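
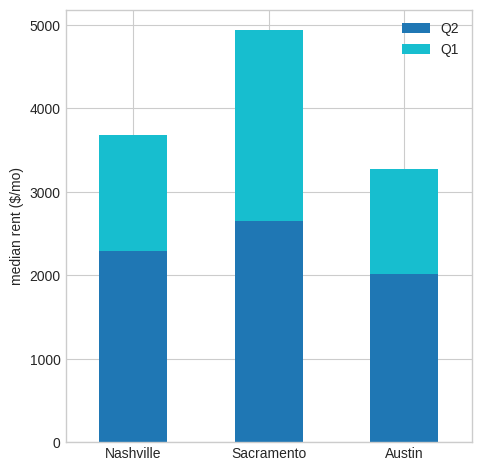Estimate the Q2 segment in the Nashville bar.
Q2 top ≈ 2500, bottom ≈ 0; segment ≈ 2500.

≈ 2500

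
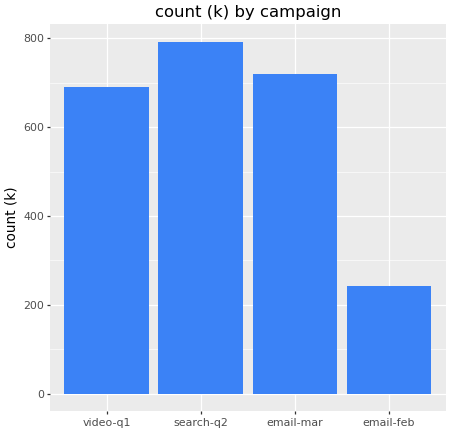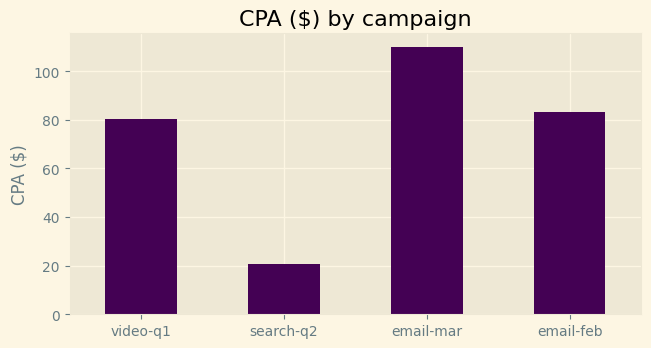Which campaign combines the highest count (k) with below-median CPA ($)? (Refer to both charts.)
Chart 2 median CPA ($) ≈ 80; below-median campaigns: video-q1, search-q2. Among those, search-q2 has the highest count (k) (≈ 800).

search-q2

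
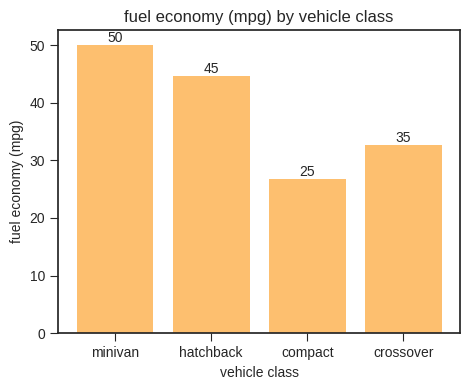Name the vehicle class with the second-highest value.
hatchback

Top 3: minivan ≈ 50, hatchback ≈ 45, crossover ≈ 35.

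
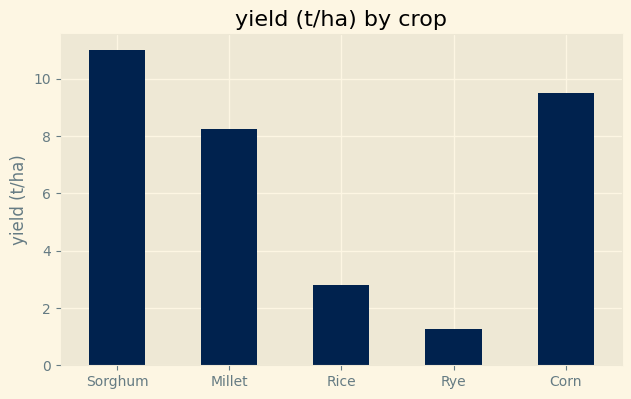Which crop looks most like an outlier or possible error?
Rye ≈ 1; the rest sit between ≈ 3 and ≈ 11.

Rye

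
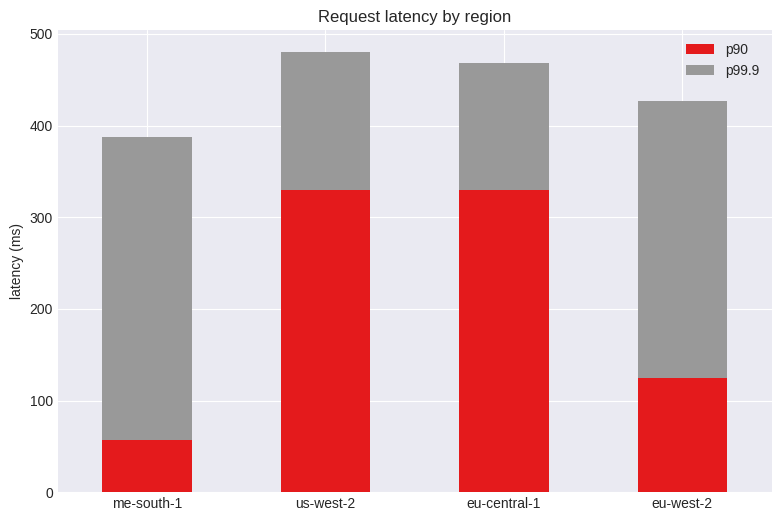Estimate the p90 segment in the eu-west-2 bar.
≈ 100

p90 top ≈ 100, bottom ≈ 0; segment ≈ 100.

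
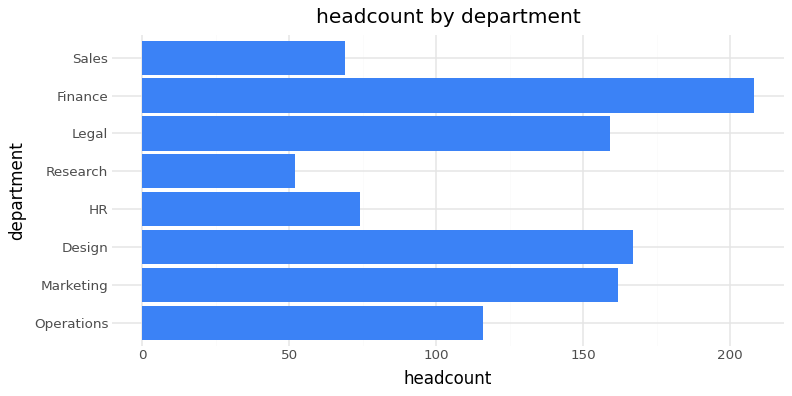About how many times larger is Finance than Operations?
≈ 1.67×

Finance ≈ 200, Operations ≈ 120; 200/120 ≈ 1.67.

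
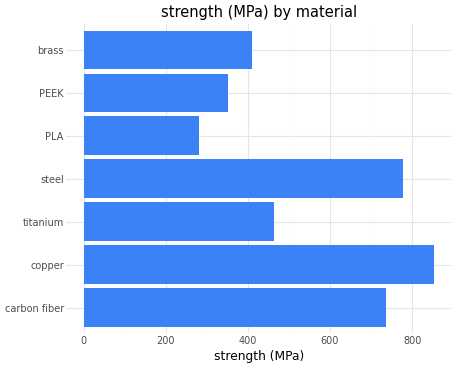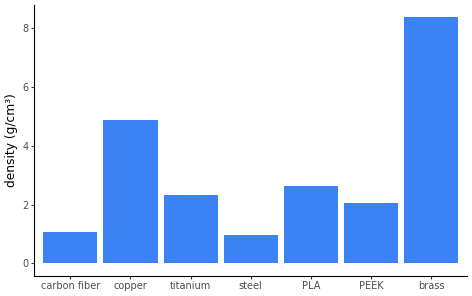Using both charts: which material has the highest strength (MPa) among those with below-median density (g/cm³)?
steel

Chart 2 median density (g/cm³) ≈ 2; below-median materials: carbon fiber, steel, PEEK. Among those, steel has the highest strength (MPa) (≈ 800).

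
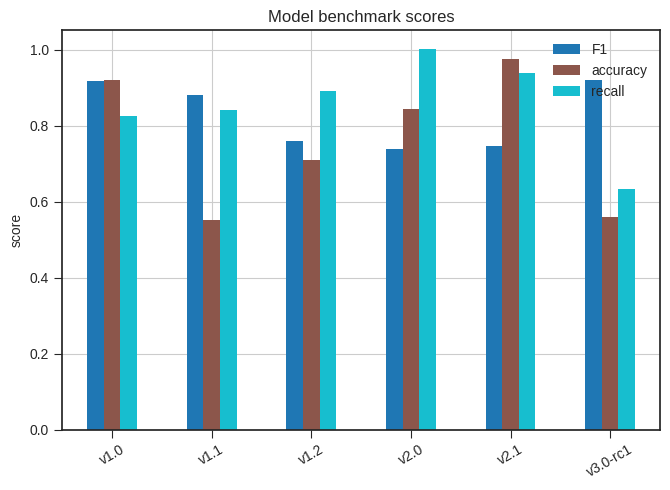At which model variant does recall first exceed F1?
v1.2

v1.1: recall ≈ 0.8 vs F1 ≈ 0.9 (not yet); v1.2: recall ≈ 0.9 vs F1 ≈ 0.8 (first crossover).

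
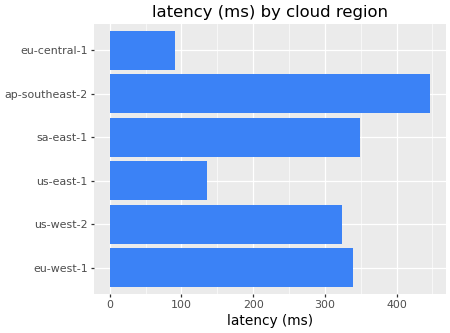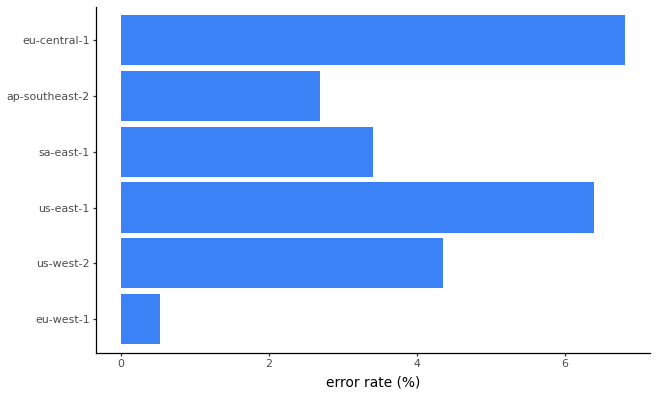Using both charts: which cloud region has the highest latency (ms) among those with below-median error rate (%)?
Chart 2 median error rate (%) ≈ 4; below-median cloud regions: eu-west-1, sa-east-1, ap-southeast-2. Among those, ap-southeast-2 has the highest latency (ms) (≈ 450).

ap-southeast-2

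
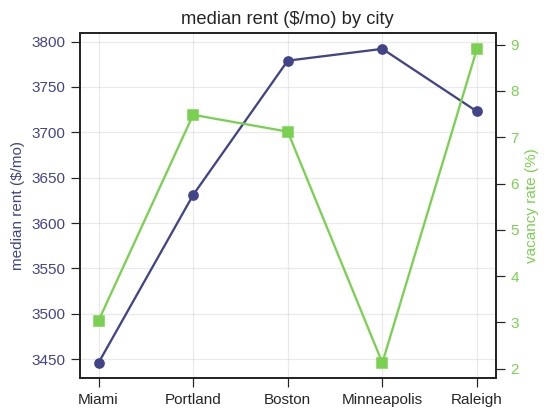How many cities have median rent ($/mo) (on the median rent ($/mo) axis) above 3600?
Above 3600: Portland, Boston, Minneapolis, Raleigh.

4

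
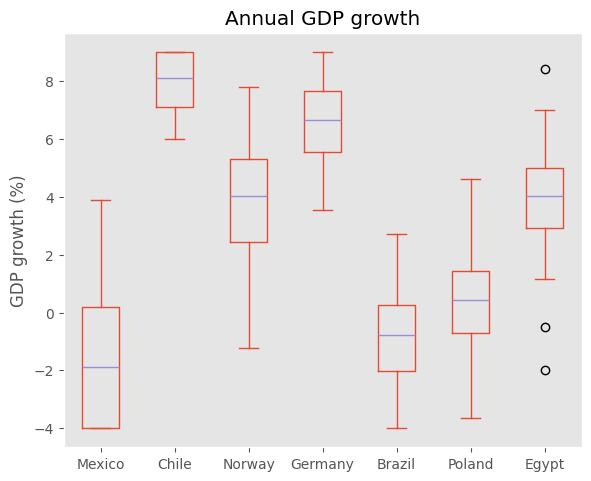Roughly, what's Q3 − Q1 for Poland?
Q3 ≈ 1, Q1 ≈ -1; IQR ≈ 2.

≈ 2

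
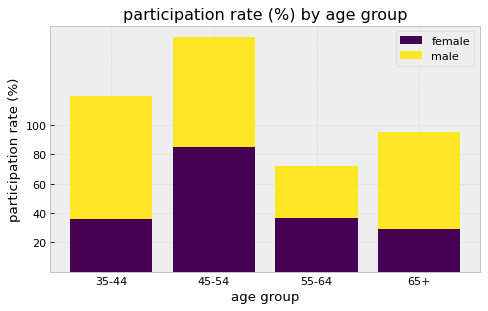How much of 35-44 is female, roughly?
≈ 40

female top ≈ 40, bottom ≈ 0; segment ≈ 40.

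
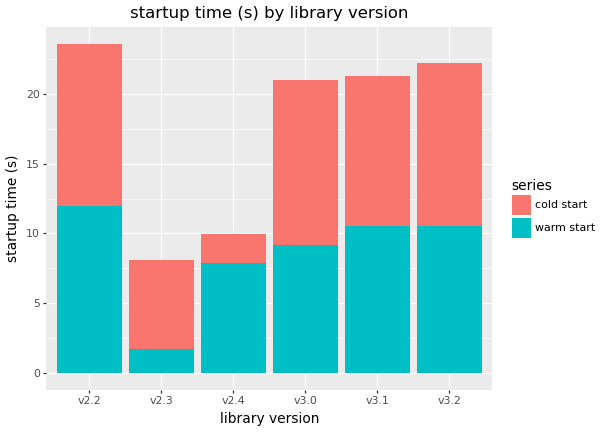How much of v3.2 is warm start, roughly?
warm start top ≈ 10, bottom ≈ 0; segment ≈ 10.

≈ 10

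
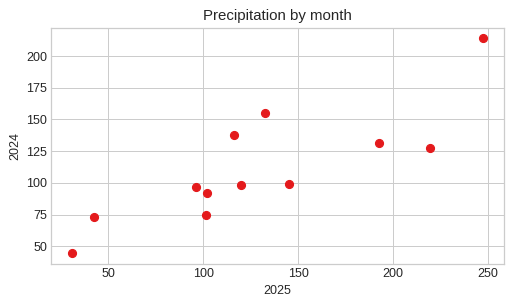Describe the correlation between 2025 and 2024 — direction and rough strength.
Points are positively correlated; strong (|r| ≈ 0.8).

positive, strong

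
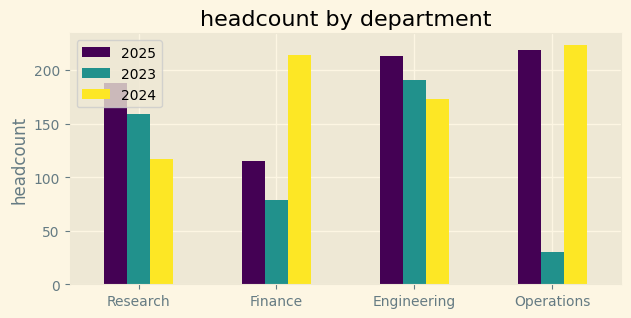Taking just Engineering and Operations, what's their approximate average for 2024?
≈ 200

(180 + 220) / 2 ≈ 200.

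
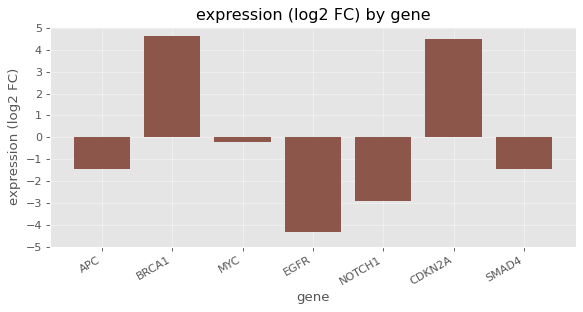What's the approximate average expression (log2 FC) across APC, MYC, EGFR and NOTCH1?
≈ -2

(-1 + 0 + -4 + -3) / 4 ≈ -2.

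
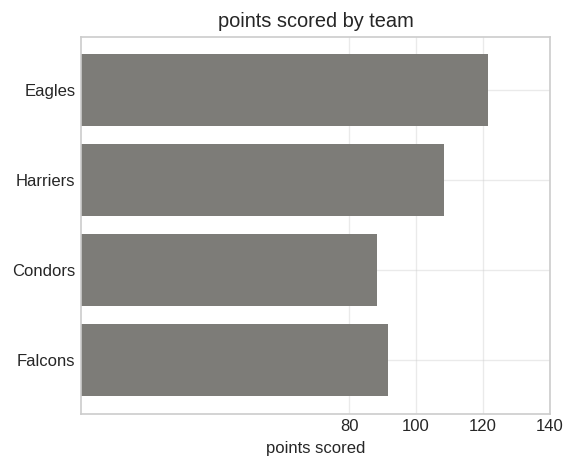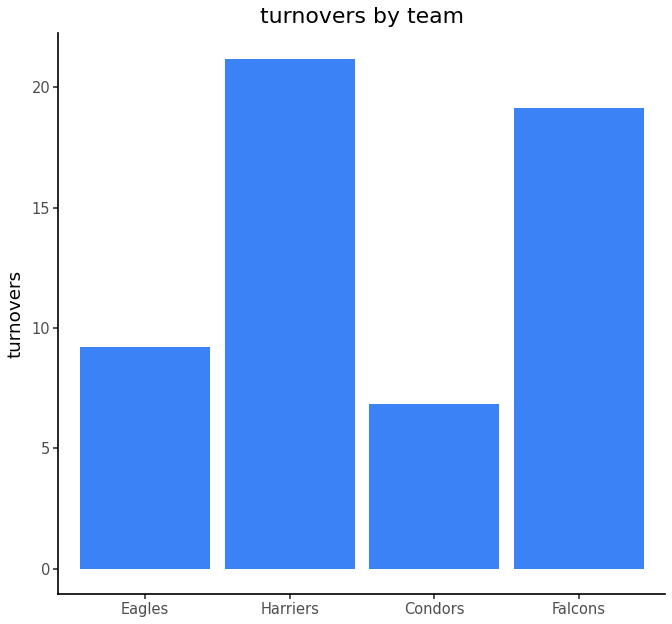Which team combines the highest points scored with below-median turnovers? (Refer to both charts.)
Eagles

Chart 2 median turnovers ≈ 14; below-median teams: Eagles, Condors. Among those, Eagles has the highest points scored (≈ 120).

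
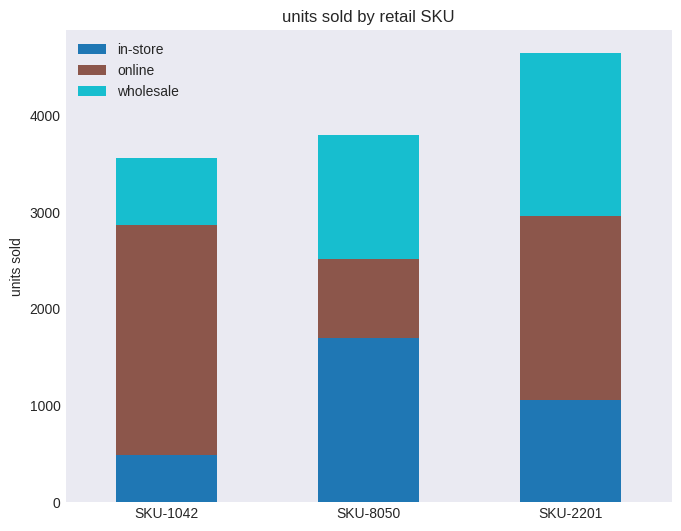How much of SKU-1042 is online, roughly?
online top ≈ 3000, bottom ≈ 500; segment ≈ 2500.

≈ 2500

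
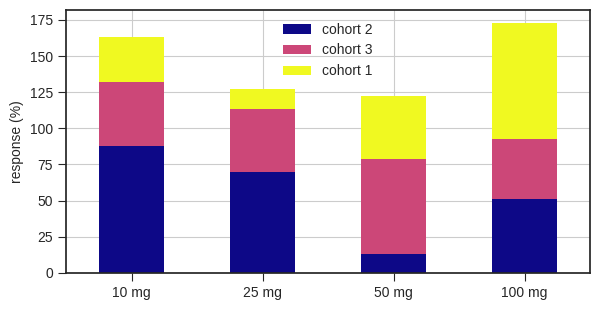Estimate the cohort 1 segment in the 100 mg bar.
≈ 80

cohort 1 top ≈ 180, bottom ≈ 100; segment ≈ 80.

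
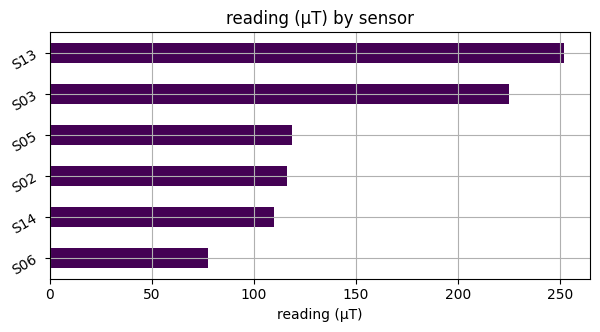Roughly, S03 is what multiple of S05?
S03 ≈ 225, S05 ≈ 125; 225/125 ≈ 1.8.

≈ 1.8×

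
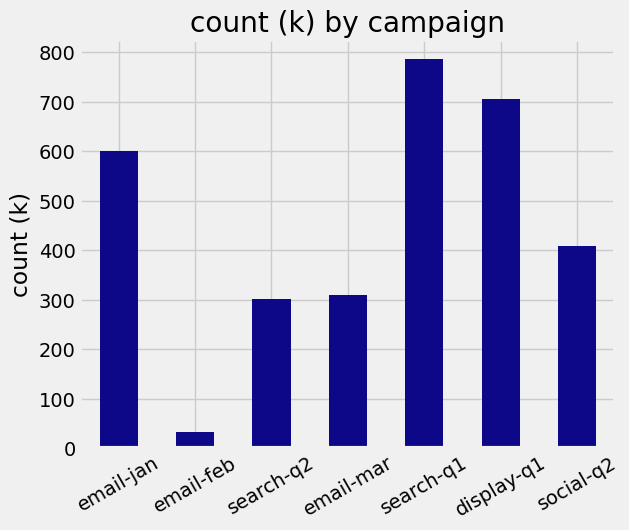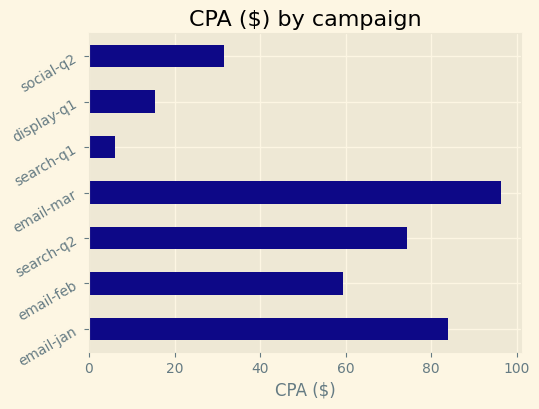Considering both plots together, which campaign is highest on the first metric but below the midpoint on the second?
Chart 2 median CPA ($) ≈ 60; below-median campaigns: search-q1, display-q1, social-q2. Among those, search-q1 has the highest count (k) (≈ 800).

search-q1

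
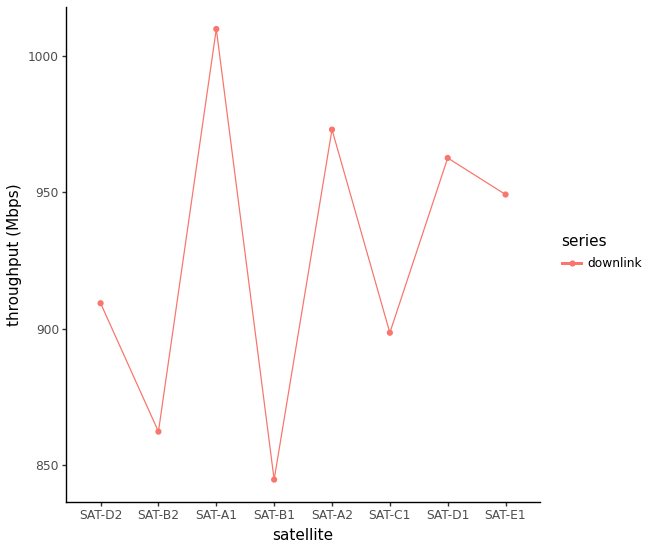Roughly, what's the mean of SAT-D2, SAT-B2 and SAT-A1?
(900 + 860 + 1000) / 3 ≈ 920.

≈ 920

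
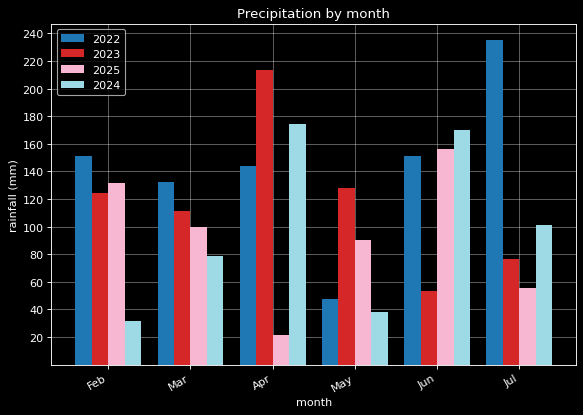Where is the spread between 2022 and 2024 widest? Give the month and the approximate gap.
Jul, ≈ 140 mm

Jul: 2022 ≈ 240, 2024 ≈ 100 → gap ≈ 140. Next-largest (Feb) is only ≈ 120.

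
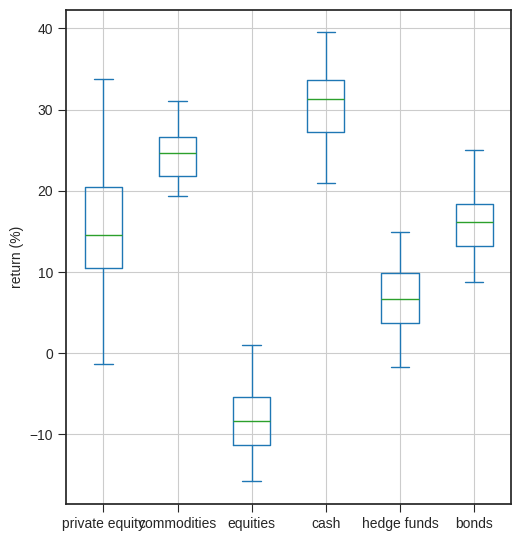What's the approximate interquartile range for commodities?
≈ 5

Q3 ≈ 25, Q1 ≈ 20; IQR ≈ 5.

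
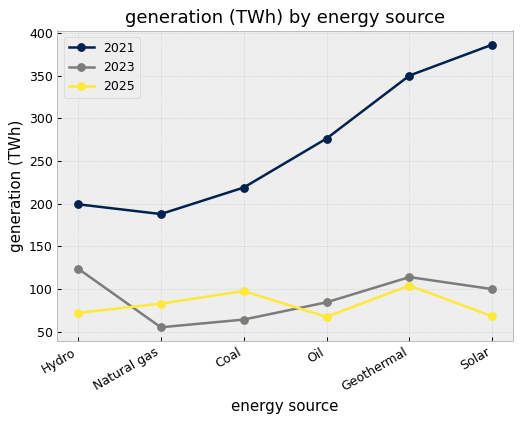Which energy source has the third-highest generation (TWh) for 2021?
Top 4 for 2021: Solar ≈ 400, Geothermal ≈ 350, Oil ≈ 300, Coal ≈ 200.

Oil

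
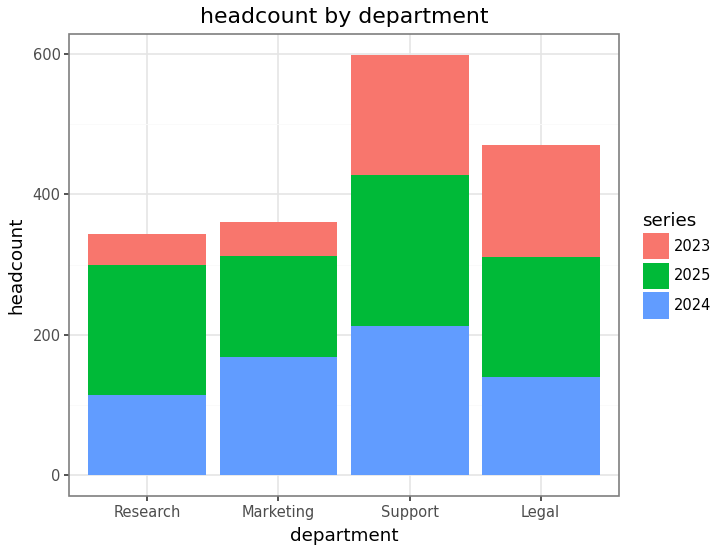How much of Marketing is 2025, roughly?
2025 top ≈ 300, bottom ≈ 150; segment ≈ 150.

≈ 150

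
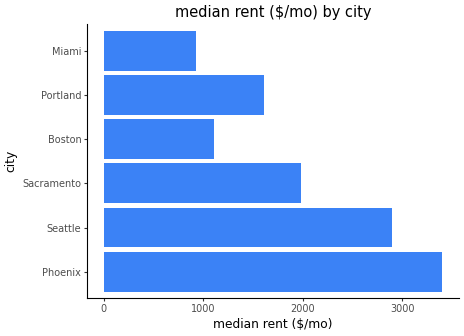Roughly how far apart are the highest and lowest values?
≈ 2500

Max Phoenix ≈ 3500, min Miami ≈ 1000; range ≈ 2500.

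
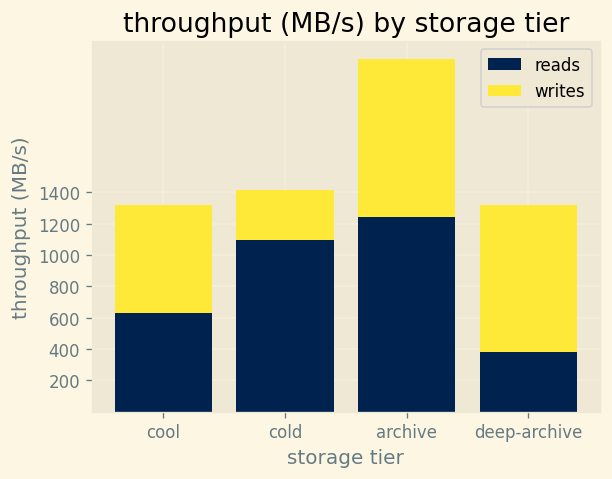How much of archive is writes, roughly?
≈ 1000

writes top ≈ 2200, bottom ≈ 1200; segment ≈ 1000.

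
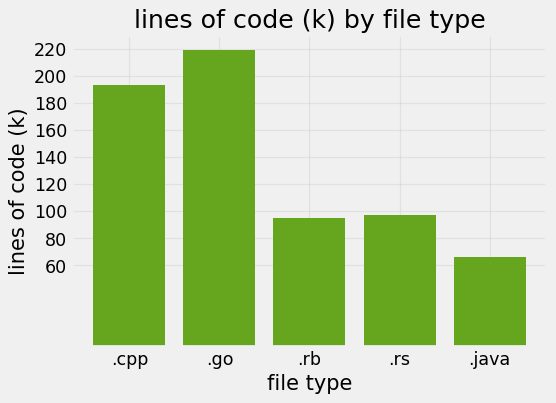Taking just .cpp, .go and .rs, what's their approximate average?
≈ 173

(200 + 220 + 100) / 3 ≈ 173.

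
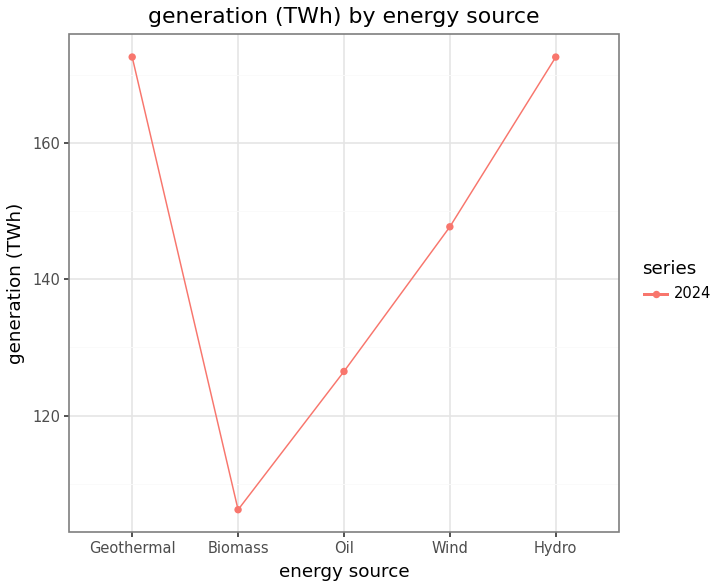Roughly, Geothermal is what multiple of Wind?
Geothermal ≈ 170, Wind ≈ 150; 170/150 ≈ 1.13.

≈ 1.13×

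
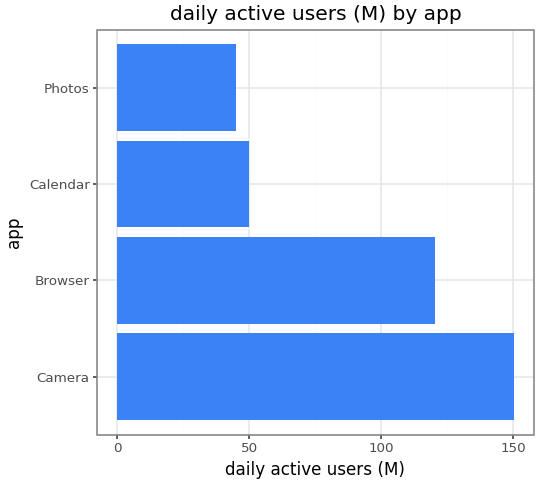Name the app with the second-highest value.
Browser

Top 3: Camera ≈ 160, Browser ≈ 120, Calendar ≈ 40.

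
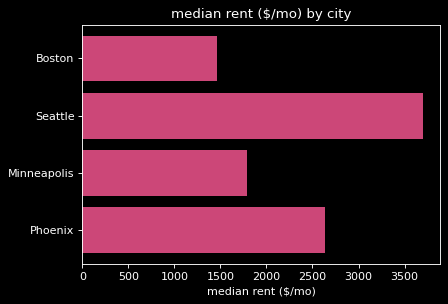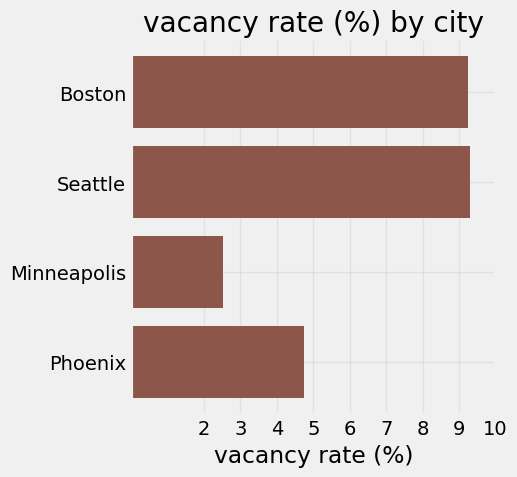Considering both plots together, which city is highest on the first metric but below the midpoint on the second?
Chart 2 median vacancy rate (%) ≈ 7; below-median cities: Minneapolis, Phoenix. Among those, Phoenix has the highest median rent ($/mo) (≈ 2500).

Phoenix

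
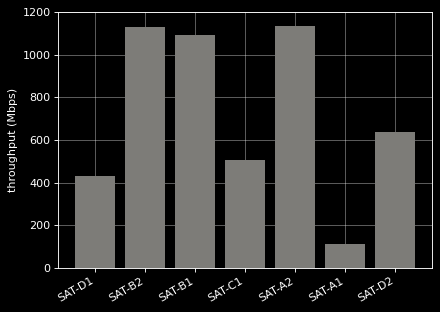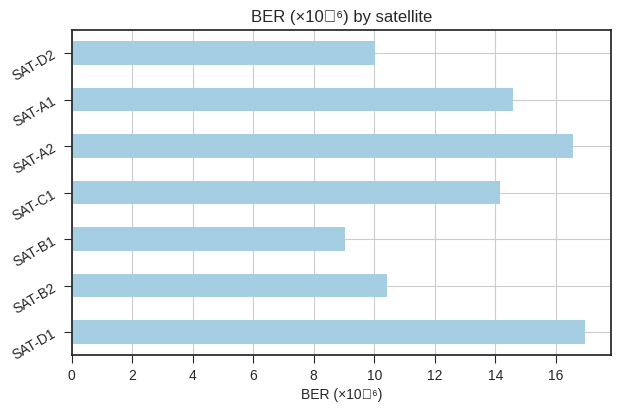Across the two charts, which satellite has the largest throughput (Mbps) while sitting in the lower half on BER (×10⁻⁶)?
SAT-B2

Chart 2 median BER (×10⁻⁶) ≈ 14; below-median satellites: SAT-B2, SAT-B1, SAT-D2. Among those, SAT-B2 has the highest throughput (Mbps) (≈ 1200).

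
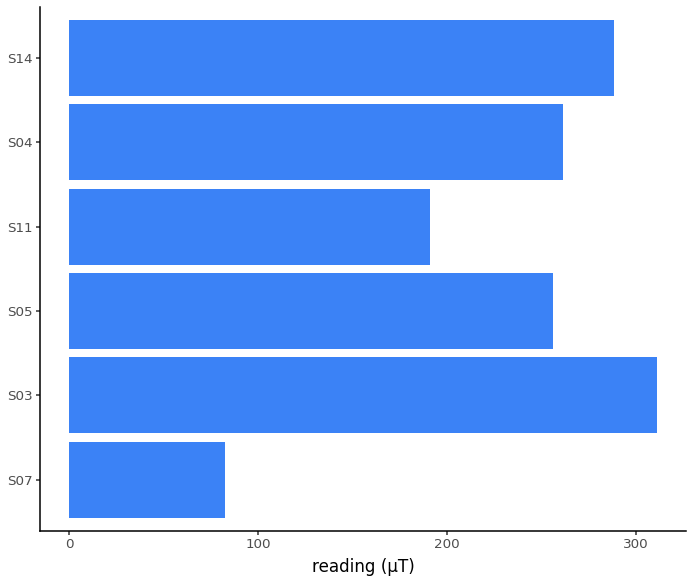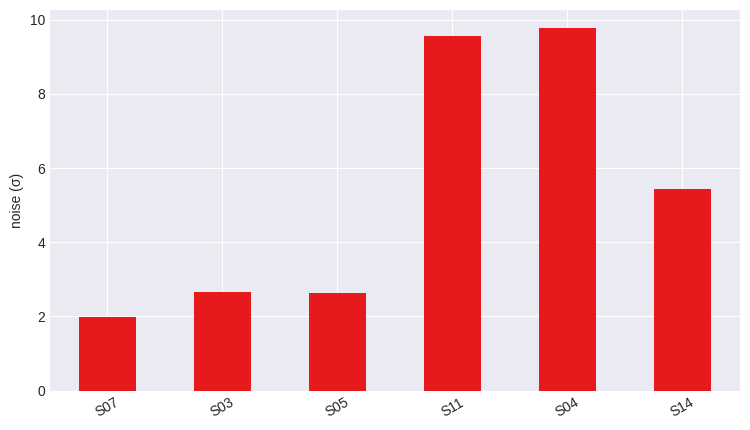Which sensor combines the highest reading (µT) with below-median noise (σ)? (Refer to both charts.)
Chart 2 median noise (σ) ≈ 4; below-median sensors: S07, S03, S05. Among those, S03 has the highest reading (µT) (≈ 300).

S03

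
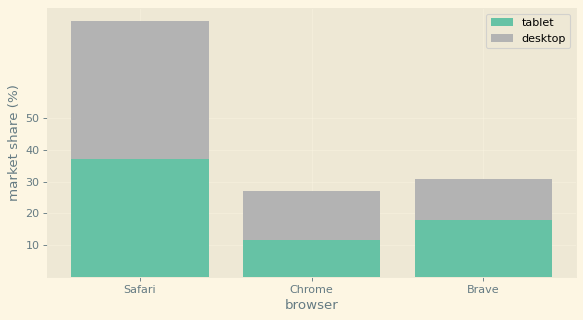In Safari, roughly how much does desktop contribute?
desktop top ≈ 80, bottom ≈ 40; segment ≈ 40.

≈ 40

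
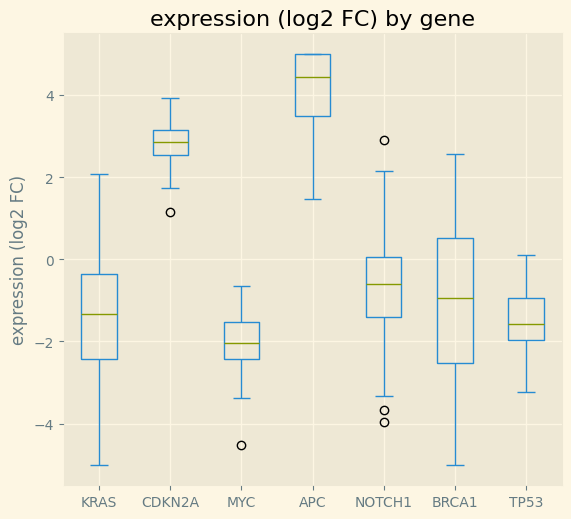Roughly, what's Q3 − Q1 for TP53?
≈ 1

Q3 ≈ -1, Q1 ≈ -2; IQR ≈ 1.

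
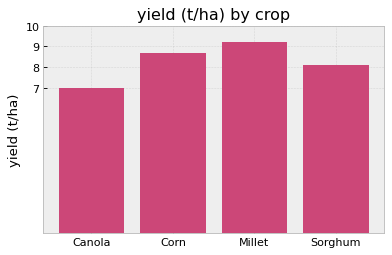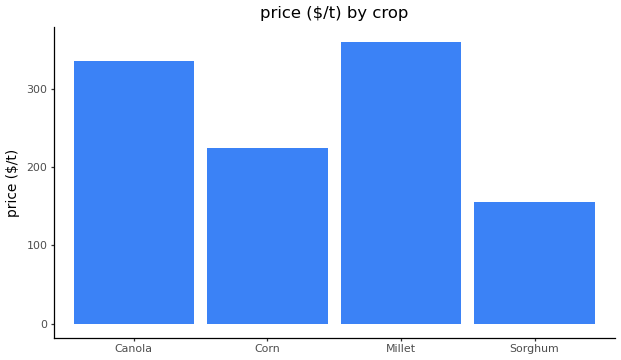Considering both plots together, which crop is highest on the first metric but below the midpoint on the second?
Chart 2 median price ($/t) ≈ 300; below-median crops: Corn, Sorghum. Among those, Corn has the highest yield (t/ha) (≈ 9).

Corn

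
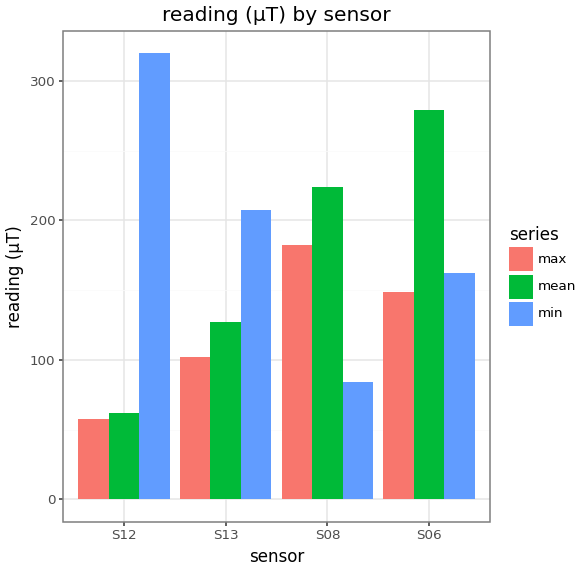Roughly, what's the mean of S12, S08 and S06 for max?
(50 + 200 + 150) / 3 ≈ 133.

≈ 133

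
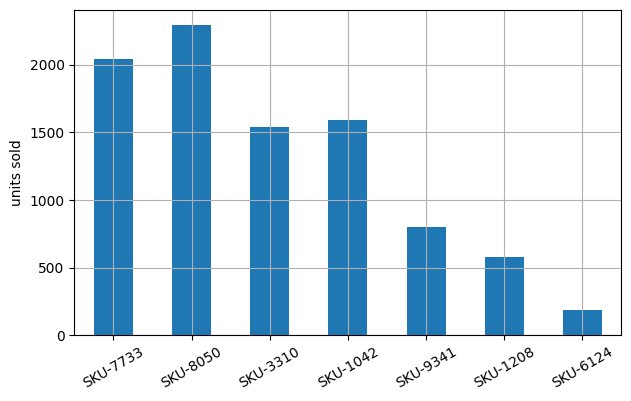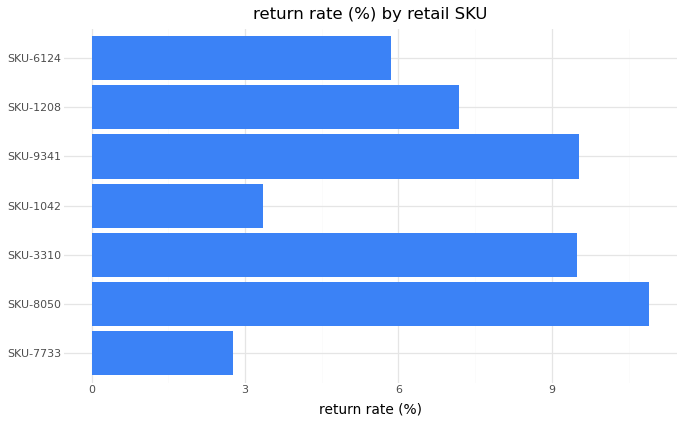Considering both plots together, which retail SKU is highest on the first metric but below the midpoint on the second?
Chart 2 median return rate (%) ≈ 7; below-median retail SKUs: SKU-7733, SKU-1042, SKU-6124. Among those, SKU-7733 has the highest units sold (≈ 2000).

SKU-7733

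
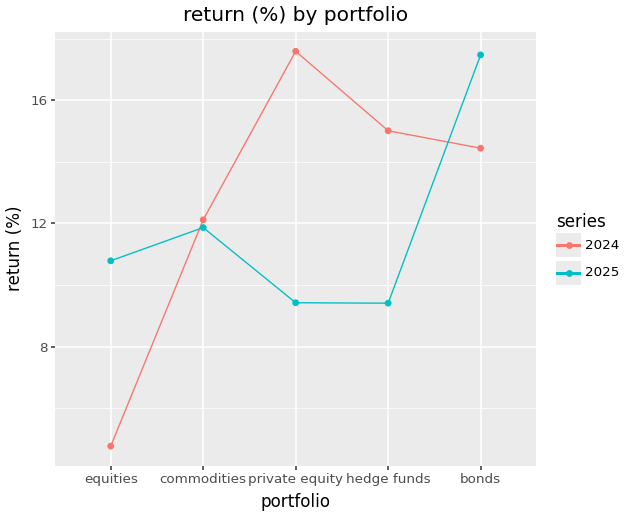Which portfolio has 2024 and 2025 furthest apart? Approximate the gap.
private equity: 2024 ≈ 18, 2025 ≈ 10 → gap ≈ 8. Next-largest (equities) is only ≈ 6.

private equity, ≈ 8 %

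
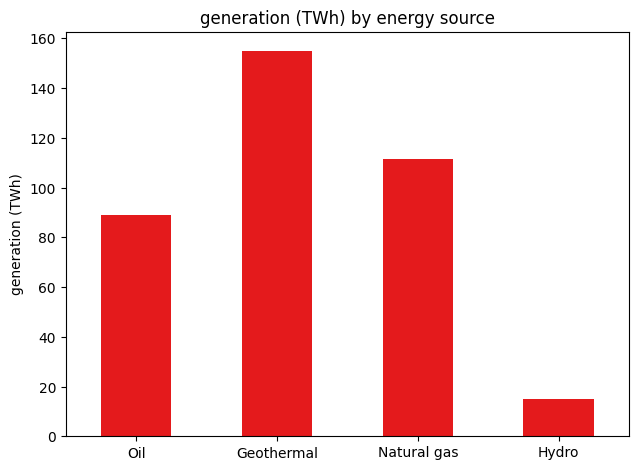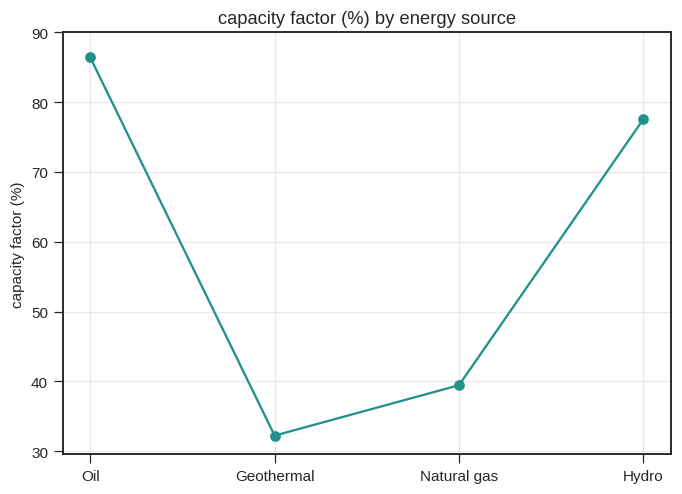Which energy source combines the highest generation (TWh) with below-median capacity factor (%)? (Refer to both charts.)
Geothermal

Chart 2 median capacity factor (%) ≈ 60; below-median energy sources: Geothermal, Natural gas. Among those, Geothermal has the highest generation (TWh) (≈ 160).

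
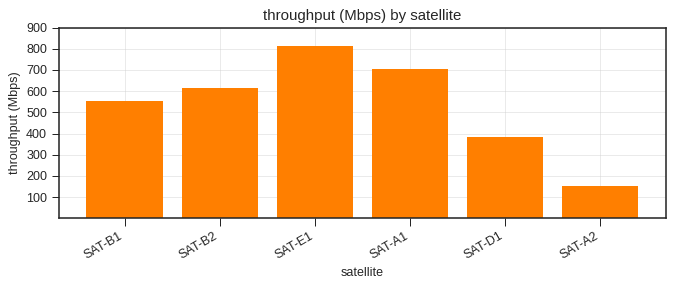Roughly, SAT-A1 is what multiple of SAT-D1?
≈ 1.75×

SAT-A1 ≈ 700, SAT-D1 ≈ 400; 700/400 ≈ 1.75.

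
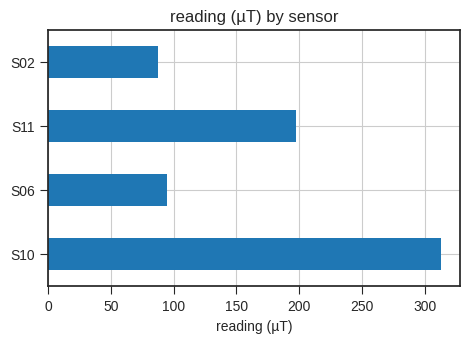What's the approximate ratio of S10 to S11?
≈ 1.5×

S10 ≈ 300, S11 ≈ 200; 300/200 ≈ 1.5.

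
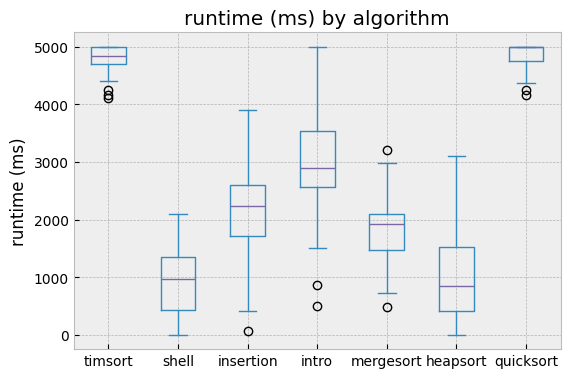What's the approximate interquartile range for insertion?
≈ 1000

Q3 ≈ 2500, Q1 ≈ 1500; IQR ≈ 1000.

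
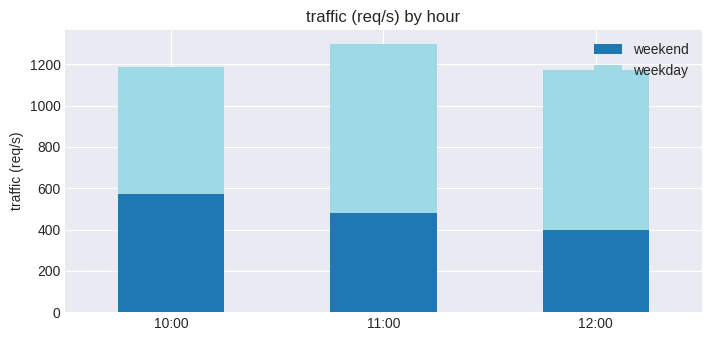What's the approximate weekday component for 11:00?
weekday top ≈ 1200, bottom ≈ 400; segment ≈ 800.

≈ 800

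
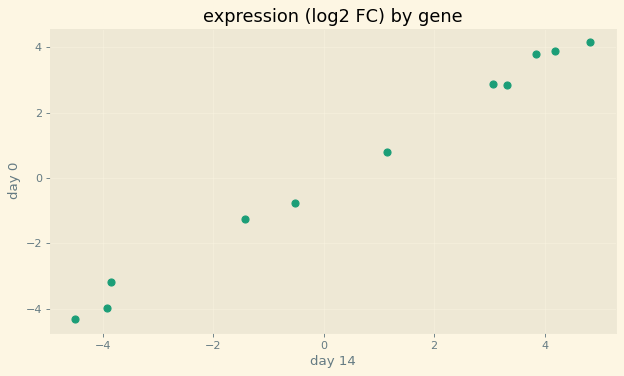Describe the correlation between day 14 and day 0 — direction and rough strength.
Points are positively correlated; strong (|r| ≈ 1.0).

positive, strong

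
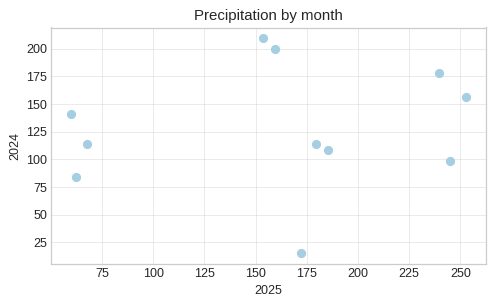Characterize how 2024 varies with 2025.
Points are roughly uncorrelated; weak (|r| ≈ 0.1).

no clear correlation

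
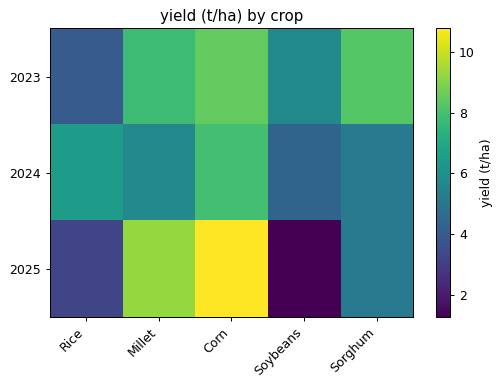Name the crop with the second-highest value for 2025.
Top 3 for 2025: Corn ≈ 11, Millet ≈ 9, Sorghum ≈ 5.

Millet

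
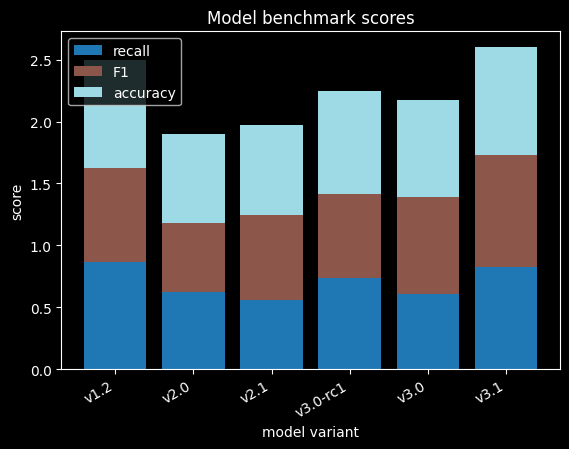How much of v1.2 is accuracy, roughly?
accuracy top ≈ 2.5, bottom ≈ 1.5; segment ≈ 1.0.

≈ 1.0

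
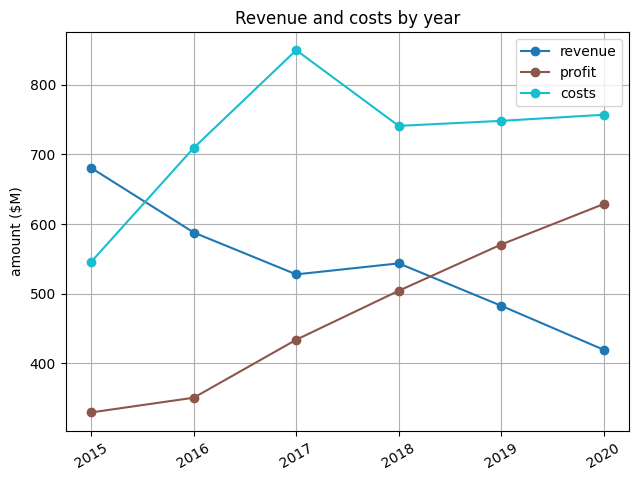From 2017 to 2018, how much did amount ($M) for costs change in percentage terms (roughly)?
≈ -11.8%

2017 ≈ 850, 2018 ≈ 750; (750 − 850) / 850 ≈ -11.8%.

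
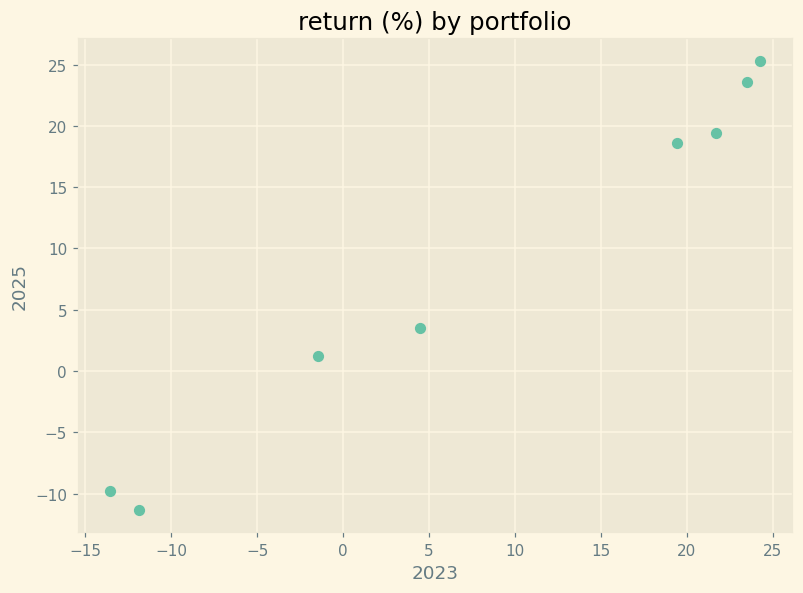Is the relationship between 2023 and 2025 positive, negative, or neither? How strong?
Points are positively correlated; strong (|r| ≈ 1.0).

positive, strong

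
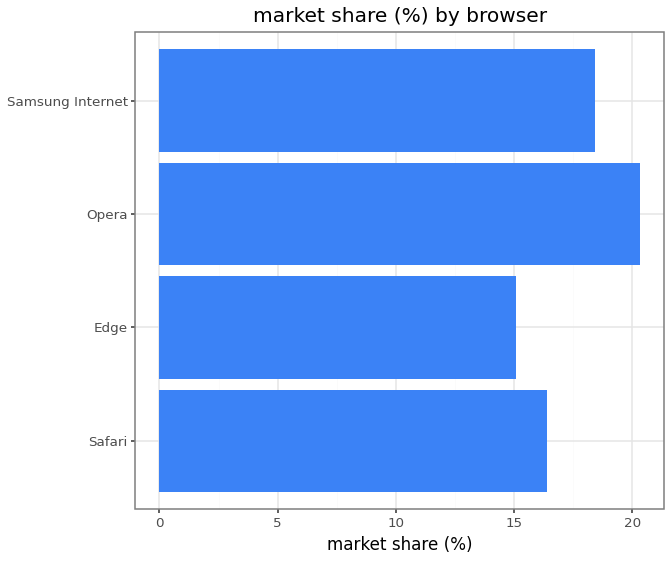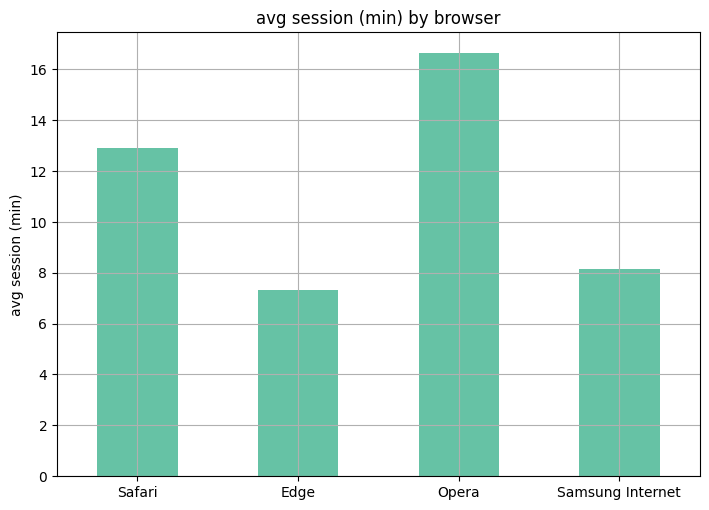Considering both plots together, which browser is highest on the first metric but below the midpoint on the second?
Chart 2 median avg session (min) ≈ 10; below-median browsers: Edge, Samsung Internet. Among those, Samsung Internet has the highest market share (%) (≈ 18).

Samsung Internet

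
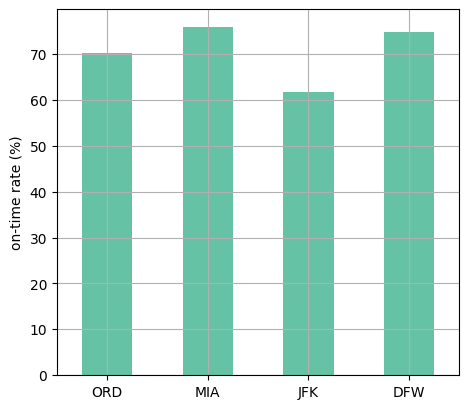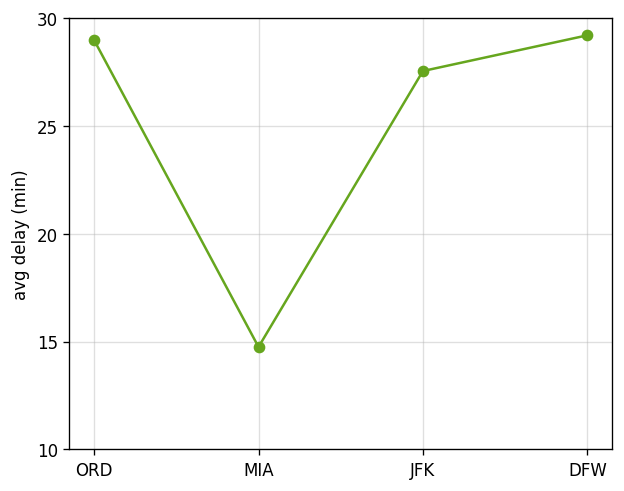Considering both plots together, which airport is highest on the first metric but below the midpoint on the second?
Chart 2 median avg delay (min) ≈ 30; below-median airports: MIA, JFK. Among those, MIA has the highest on-time rate (%) (≈ 80).

MIA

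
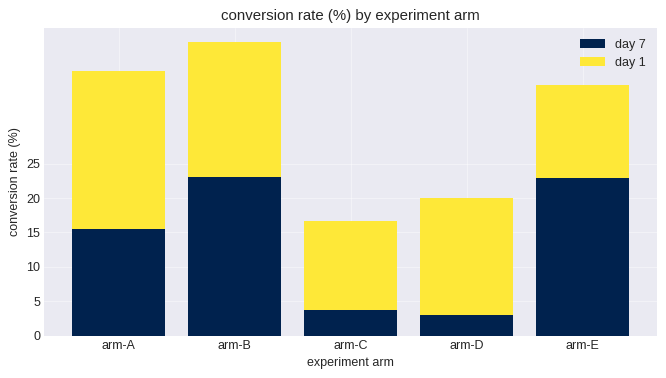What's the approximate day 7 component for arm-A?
≈ 15

day 7 top ≈ 15, bottom ≈ 0; segment ≈ 15.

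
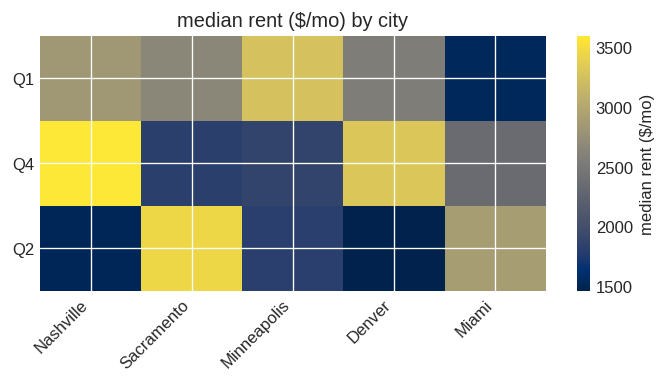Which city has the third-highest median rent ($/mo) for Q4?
Miami

Top 4 for Q4: Nashville ≈ 3600, Denver ≈ 3400, Miami ≈ 2400, Minneapolis ≈ 1800.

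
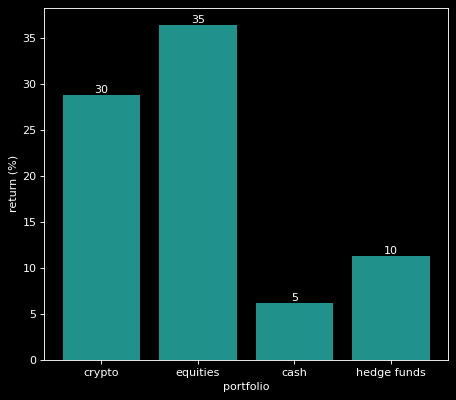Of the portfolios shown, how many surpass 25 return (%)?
2

Above 25: crypto, equities.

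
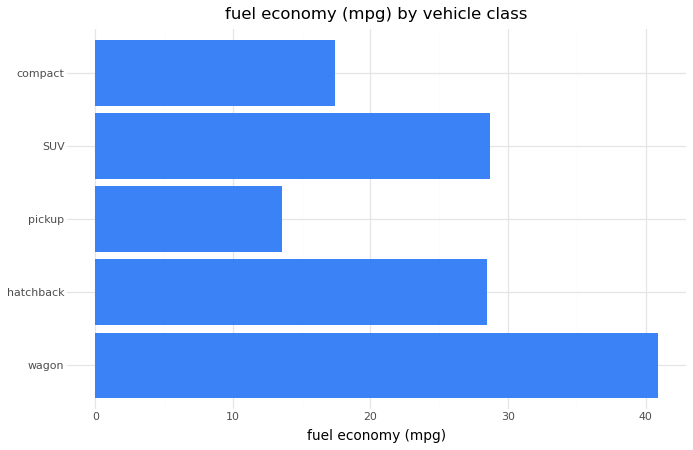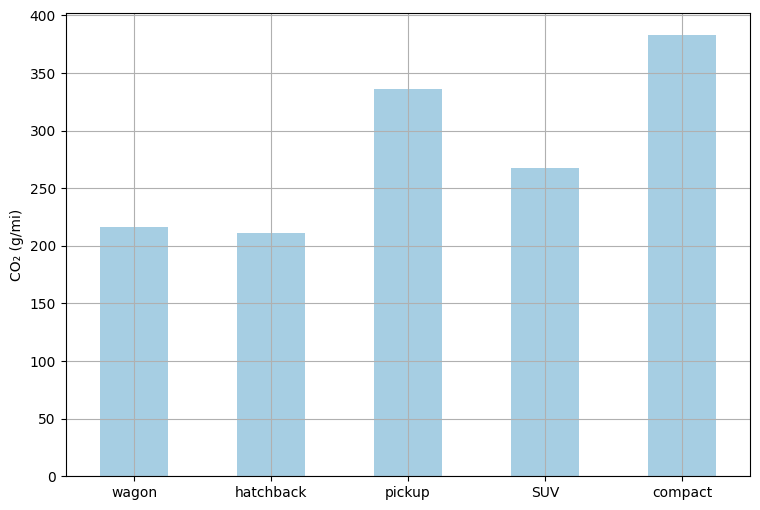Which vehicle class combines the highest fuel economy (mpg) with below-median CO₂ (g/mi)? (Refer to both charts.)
wagon

Chart 2 median CO₂ (g/mi) ≈ 250; below-median vehicle classes: wagon, hatchback. Among those, wagon has the highest fuel economy (mpg) (≈ 40).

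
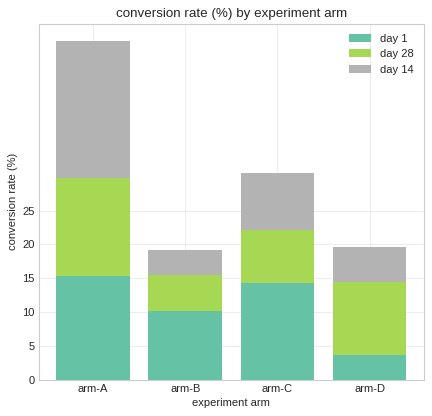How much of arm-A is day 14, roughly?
day 14 top ≈ 50, bottom ≈ 30; segment ≈ 20.

≈ 20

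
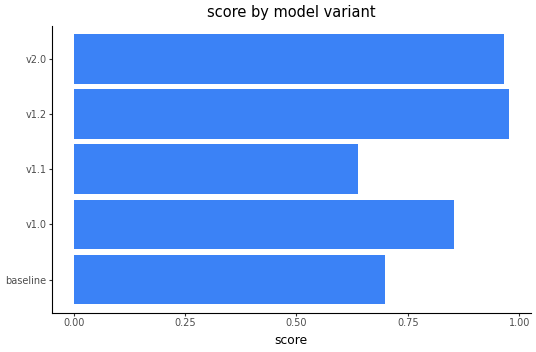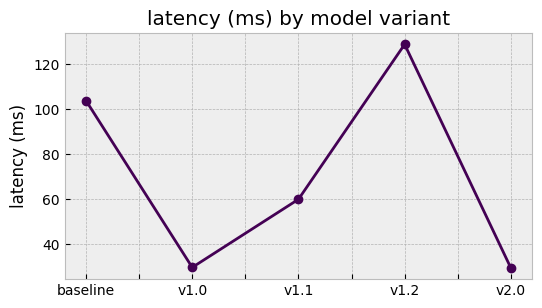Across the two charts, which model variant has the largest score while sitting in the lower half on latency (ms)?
v2.0

Chart 2 median latency (ms) ≈ 60; below-median model variants: v1.0, v2.0. Among those, v2.0 has the highest score (≈ 1).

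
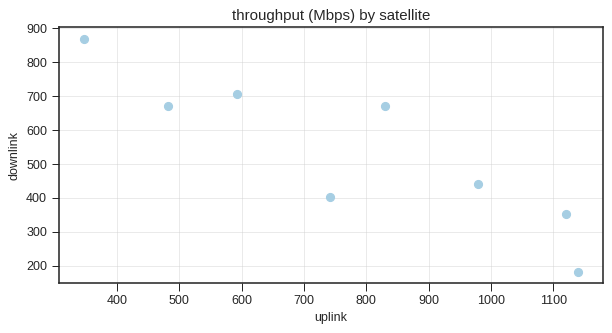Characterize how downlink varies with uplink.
Points are negatively correlated; strong (|r| ≈ 0.9).

negative, strong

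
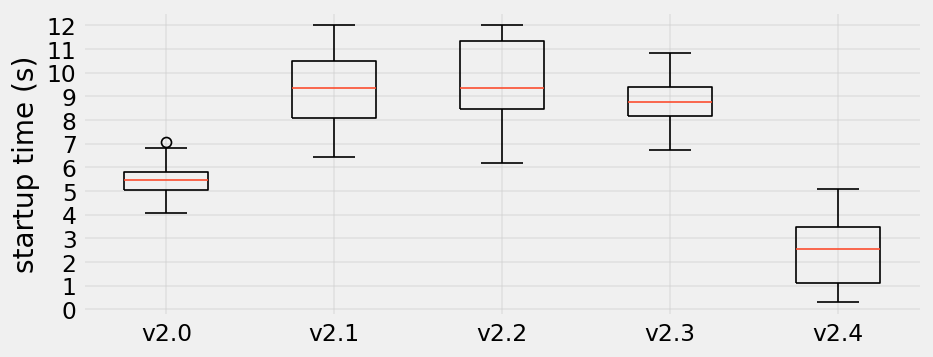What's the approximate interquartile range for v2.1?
≈ 2

Q3 ≈ 10, Q1 ≈ 8; IQR ≈ 2.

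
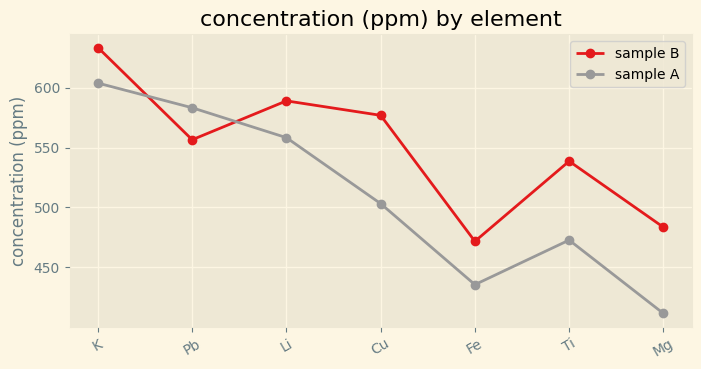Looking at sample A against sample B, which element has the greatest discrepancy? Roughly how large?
Cu: sample A ≈ 500, sample B ≈ 580 → gap ≈ 80. Next-largest (Mg) is only ≈ 60.

Cu, ≈ 80 ppm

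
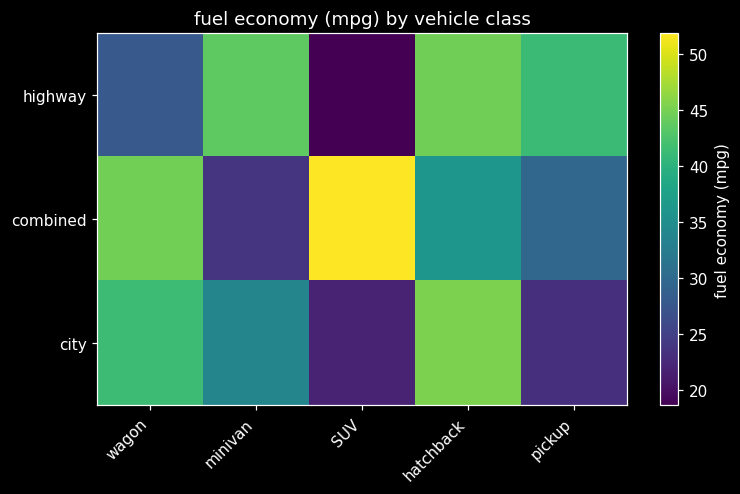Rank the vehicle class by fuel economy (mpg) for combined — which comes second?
Top 3 for combined: SUV ≈ 50, wagon ≈ 45, hatchback ≈ 35.

wagon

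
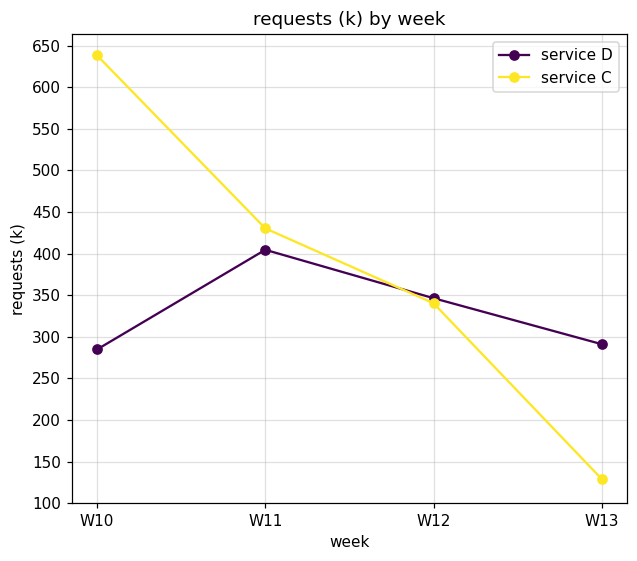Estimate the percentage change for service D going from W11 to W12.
W11 ≈ 400, W12 ≈ 350; (350 − 400) / 400 ≈ -12.5%.

≈ -12.5%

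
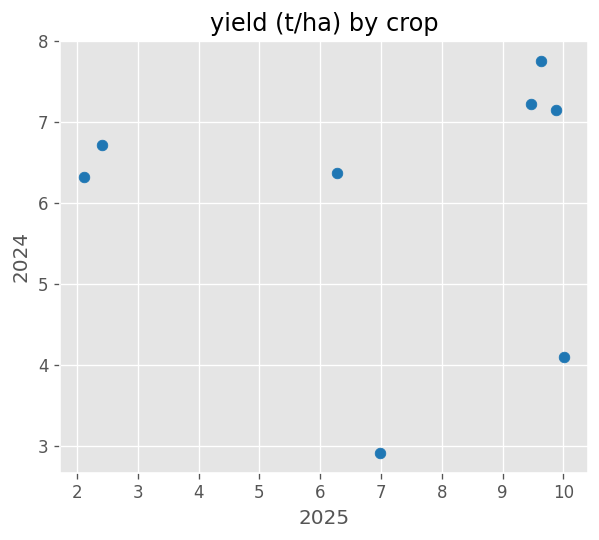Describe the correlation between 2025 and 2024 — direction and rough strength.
no clear correlation

Points are roughly uncorrelated; weak (|r| ≈ 0.0).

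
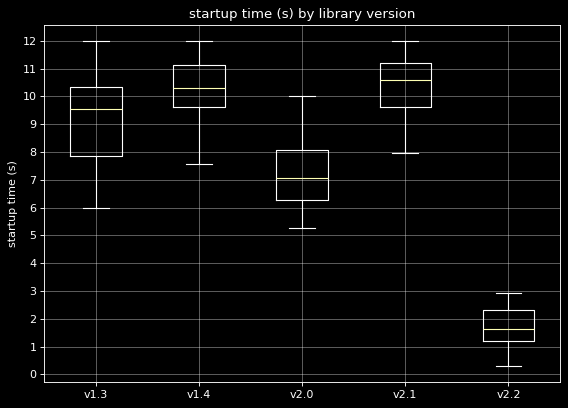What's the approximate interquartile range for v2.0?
≈ 2

Q3 ≈ 8, Q1 ≈ 6; IQR ≈ 2.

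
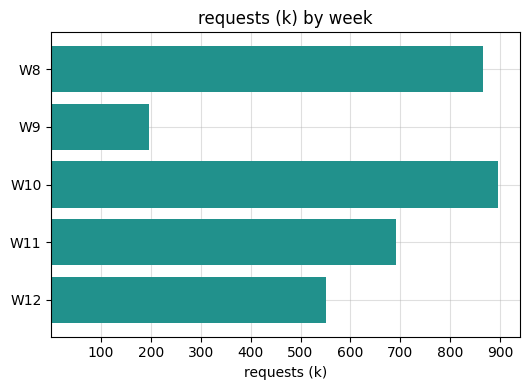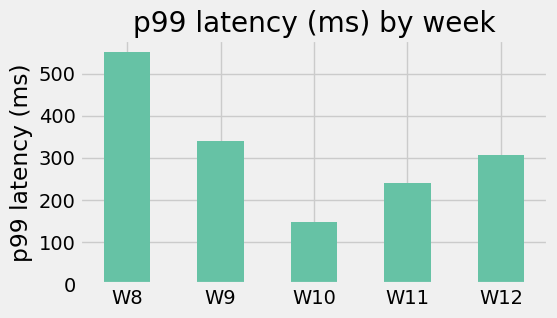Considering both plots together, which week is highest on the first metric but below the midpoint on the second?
Chart 2 median p99 latency (ms) ≈ 300; below-median weeks: W10, W11. Among those, W10 has the highest requests (k) (≈ 900).

W10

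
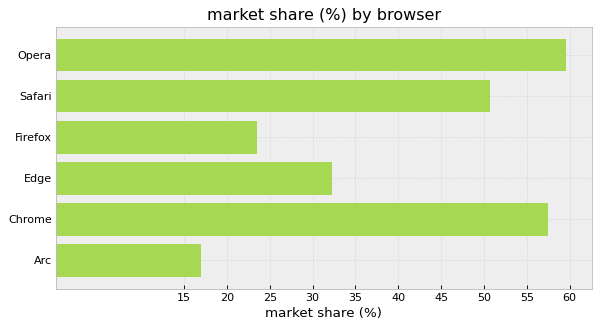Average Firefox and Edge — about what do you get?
≈ 28

(25 + 30) / 2 ≈ 28.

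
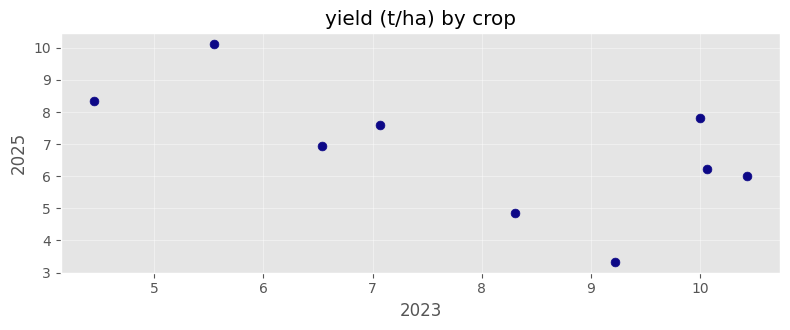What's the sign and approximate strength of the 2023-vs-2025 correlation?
negative, moderate

Points are negatively correlated; moderate (|r| ≈ 0.6).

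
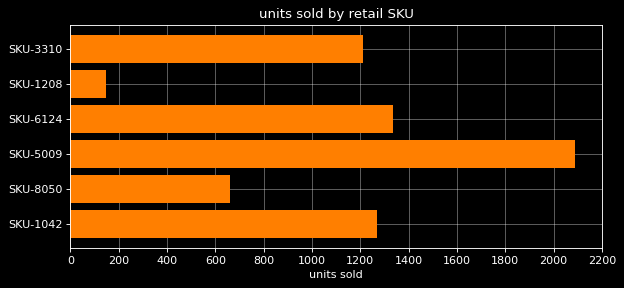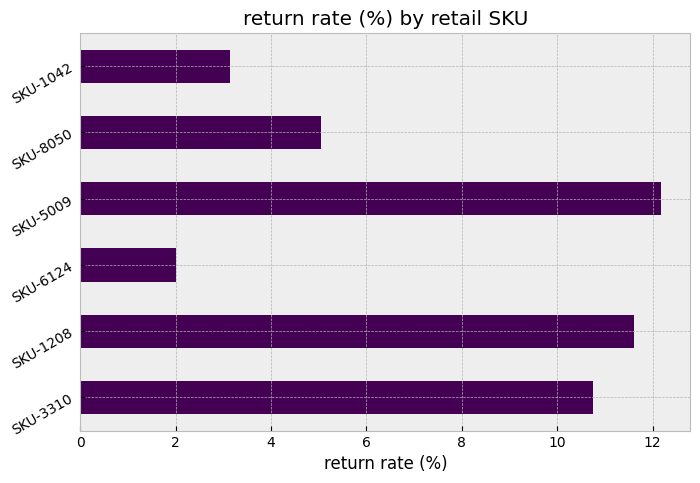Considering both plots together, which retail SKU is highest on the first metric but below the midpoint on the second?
SKU-6124

Chart 2 median return rate (%) ≈ 8; below-median retail SKUs: SKU-6124, SKU-8050, SKU-1042. Among those, SKU-6124 has the highest units sold (≈ 1400).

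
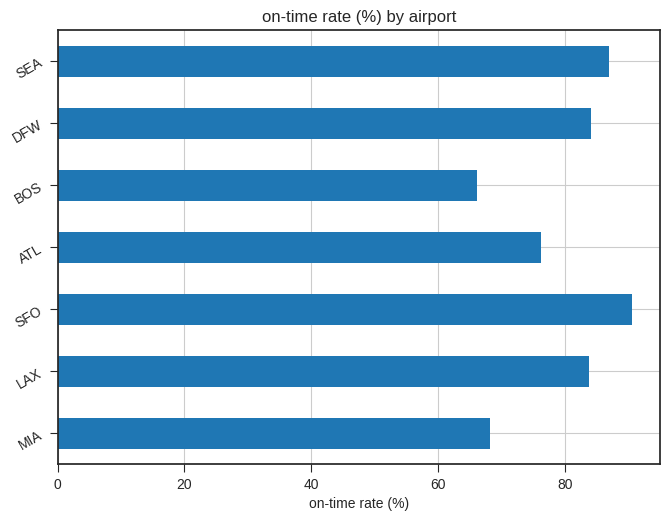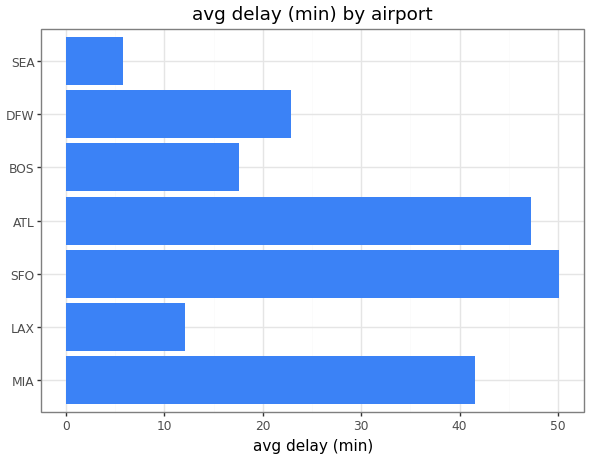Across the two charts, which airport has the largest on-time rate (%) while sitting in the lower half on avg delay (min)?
SEA

Chart 2 median avg delay (min) ≈ 25; below-median airports: LAX, BOS, SEA. Among those, SEA has the highest on-time rate (%) (≈ 90).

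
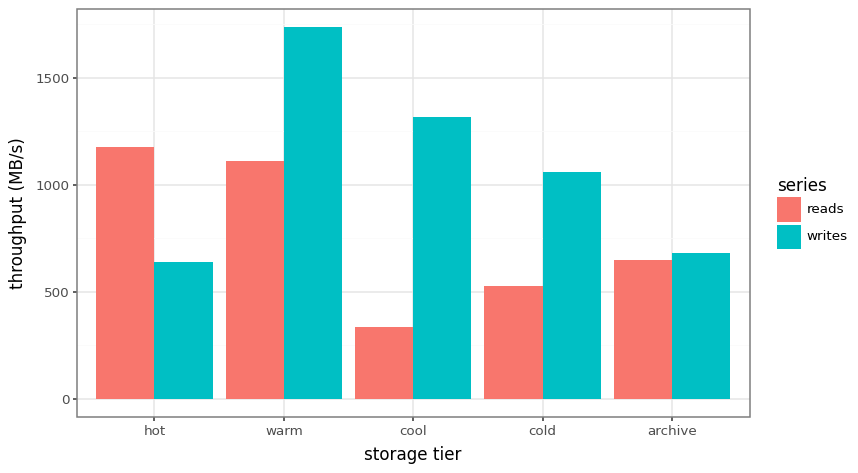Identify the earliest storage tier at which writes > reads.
hot: writes ≈ 600 vs reads ≈ 1200 (not yet); warm: writes ≈ 1800 vs reads ≈ 1200 (first crossover).

warm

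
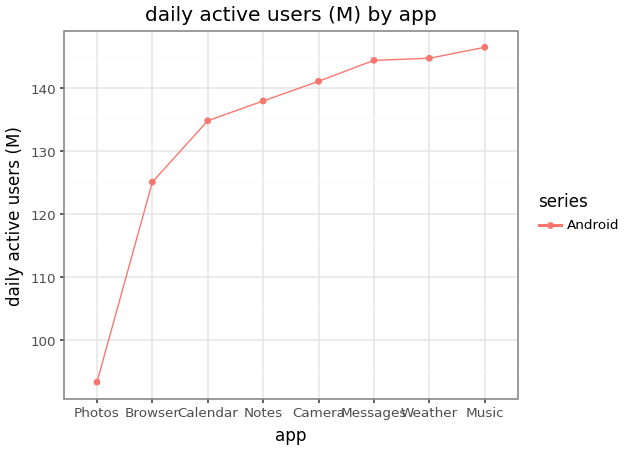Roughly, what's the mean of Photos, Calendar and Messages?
≈ 125

(95 + 135 + 145) / 3 ≈ 125.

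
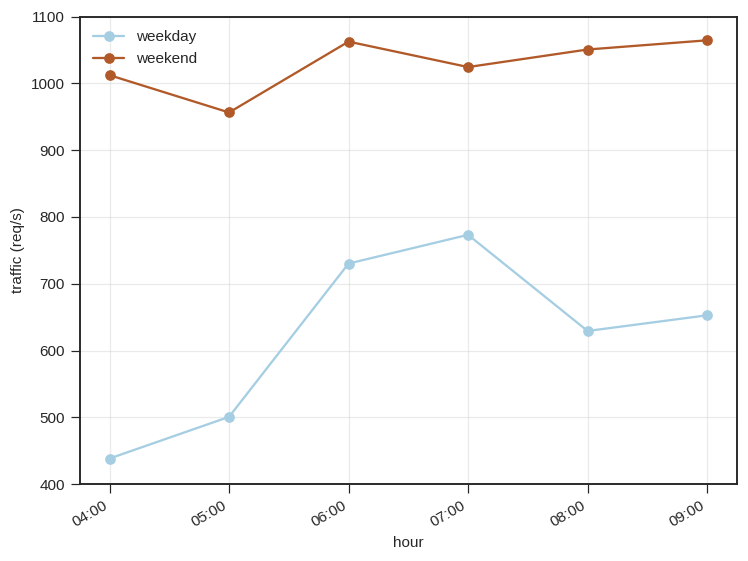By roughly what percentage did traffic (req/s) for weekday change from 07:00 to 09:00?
≈ -12.5%

07:00 ≈ 800, 09:00 ≈ 700; (700 − 800) / 800 ≈ -12.5%.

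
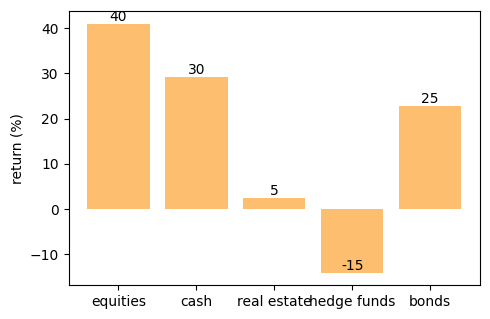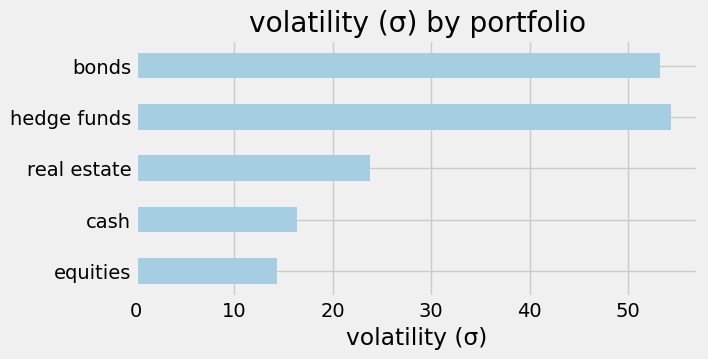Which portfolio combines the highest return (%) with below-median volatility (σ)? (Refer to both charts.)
Chart 2 median volatility (σ) ≈ 25; below-median portfolios: equities, cash. Among those, equities has the highest return (%) (≈ 40).

equities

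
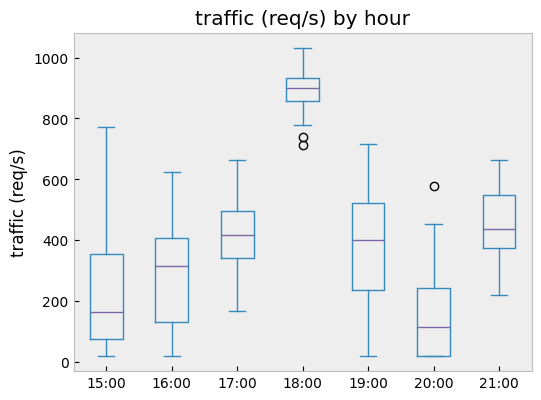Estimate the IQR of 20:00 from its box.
≈ 200

Q3 ≈ 200, Q1 ≈ 0; IQR ≈ 200.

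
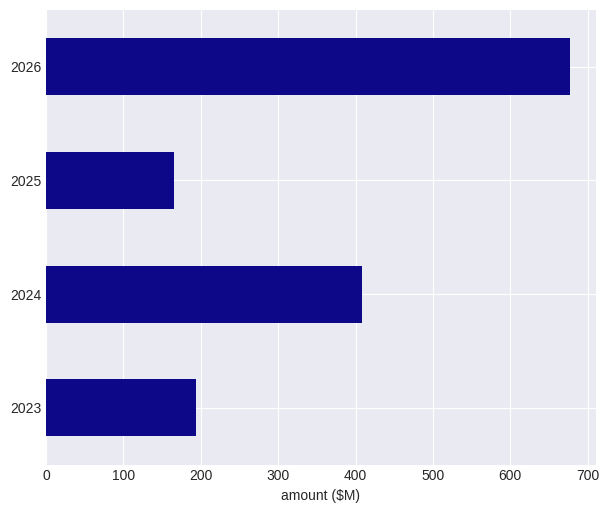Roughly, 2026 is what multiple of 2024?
≈ 1.75×

2026 ≈ 700, 2024 ≈ 400; 700/400 ≈ 1.75.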